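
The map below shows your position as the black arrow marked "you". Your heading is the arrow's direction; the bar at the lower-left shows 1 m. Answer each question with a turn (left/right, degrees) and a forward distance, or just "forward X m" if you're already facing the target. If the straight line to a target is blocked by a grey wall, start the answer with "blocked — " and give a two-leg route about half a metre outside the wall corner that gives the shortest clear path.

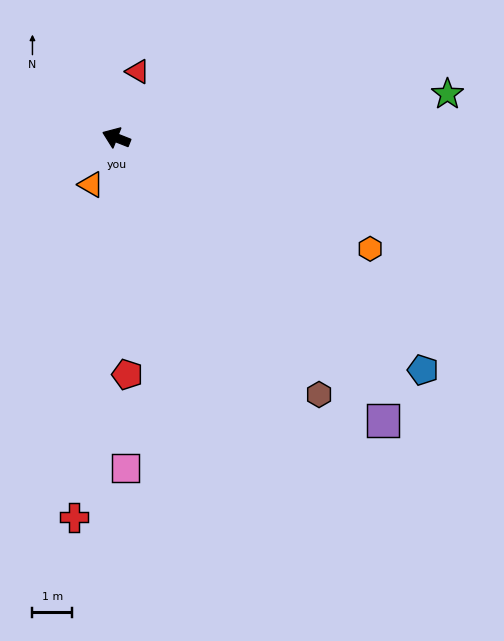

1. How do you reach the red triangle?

turn right 86°, forward 1.8 m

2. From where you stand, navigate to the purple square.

turn left 155°, forward 9.9 m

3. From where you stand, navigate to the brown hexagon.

turn left 150°, forward 8.3 m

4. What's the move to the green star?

turn right 151°, forward 8.5 m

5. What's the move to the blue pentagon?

turn left 164°, forward 9.8 m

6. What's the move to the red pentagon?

turn left 114°, forward 6.0 m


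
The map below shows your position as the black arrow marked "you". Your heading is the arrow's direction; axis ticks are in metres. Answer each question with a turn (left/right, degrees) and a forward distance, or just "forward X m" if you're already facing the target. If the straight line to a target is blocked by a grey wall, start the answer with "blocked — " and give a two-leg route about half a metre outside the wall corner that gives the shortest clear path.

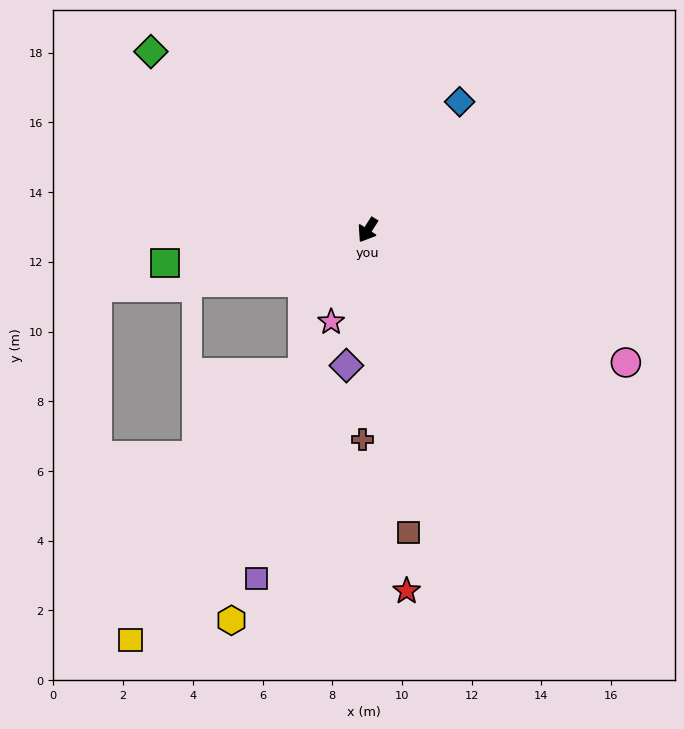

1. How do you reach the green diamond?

turn right 97°, forward 8.1 m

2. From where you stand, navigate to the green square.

turn right 48°, forward 5.9 m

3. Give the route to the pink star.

turn left 11°, forward 2.8 m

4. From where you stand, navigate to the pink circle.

turn left 96°, forward 8.3 m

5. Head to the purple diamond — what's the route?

turn left 24°, forward 3.9 m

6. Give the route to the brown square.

turn left 40°, forward 8.8 m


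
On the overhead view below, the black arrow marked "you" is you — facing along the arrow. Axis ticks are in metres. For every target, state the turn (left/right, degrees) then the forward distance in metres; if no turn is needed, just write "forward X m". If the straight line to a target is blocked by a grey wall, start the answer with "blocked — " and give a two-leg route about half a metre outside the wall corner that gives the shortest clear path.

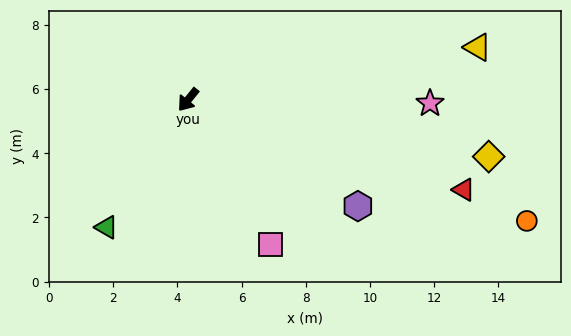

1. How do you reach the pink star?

turn left 128°, forward 7.5 m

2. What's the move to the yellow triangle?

turn left 139°, forward 9.2 m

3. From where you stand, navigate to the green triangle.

turn left 6°, forward 4.7 m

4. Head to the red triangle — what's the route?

turn left 111°, forward 9.0 m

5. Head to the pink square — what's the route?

turn left 69°, forward 5.2 m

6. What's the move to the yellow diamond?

turn left 118°, forward 9.5 m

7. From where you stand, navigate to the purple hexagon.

turn left 97°, forward 6.2 m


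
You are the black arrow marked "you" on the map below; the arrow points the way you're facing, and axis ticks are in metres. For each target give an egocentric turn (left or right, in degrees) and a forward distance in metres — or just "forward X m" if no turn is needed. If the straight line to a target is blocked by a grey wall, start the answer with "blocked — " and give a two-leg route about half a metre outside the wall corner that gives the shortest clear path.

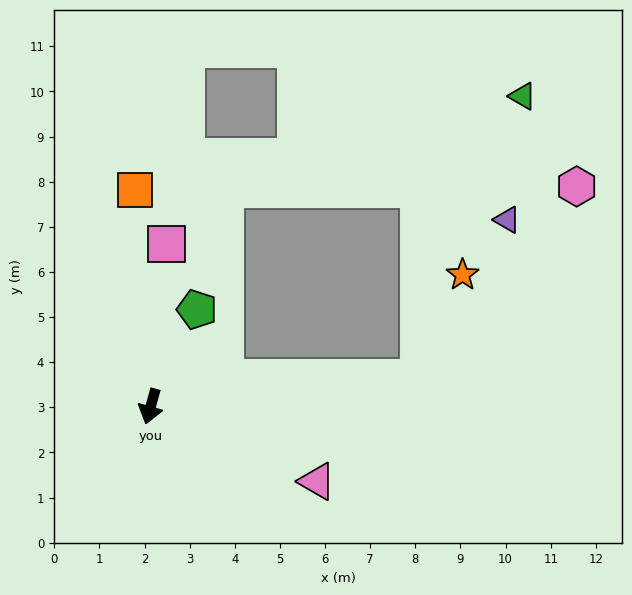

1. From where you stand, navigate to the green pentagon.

turn left 170°, forward 2.4 m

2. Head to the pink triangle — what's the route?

turn left 81°, forward 4.0 m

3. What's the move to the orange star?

blocked — turn left 111°, forward 6.0 m, then turn left 62°, forward 2.5 m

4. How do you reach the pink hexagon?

blocked — turn left 111°, forward 6.0 m, then turn left 45°, forward 5.5 m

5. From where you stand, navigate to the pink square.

turn right 170°, forward 3.6 m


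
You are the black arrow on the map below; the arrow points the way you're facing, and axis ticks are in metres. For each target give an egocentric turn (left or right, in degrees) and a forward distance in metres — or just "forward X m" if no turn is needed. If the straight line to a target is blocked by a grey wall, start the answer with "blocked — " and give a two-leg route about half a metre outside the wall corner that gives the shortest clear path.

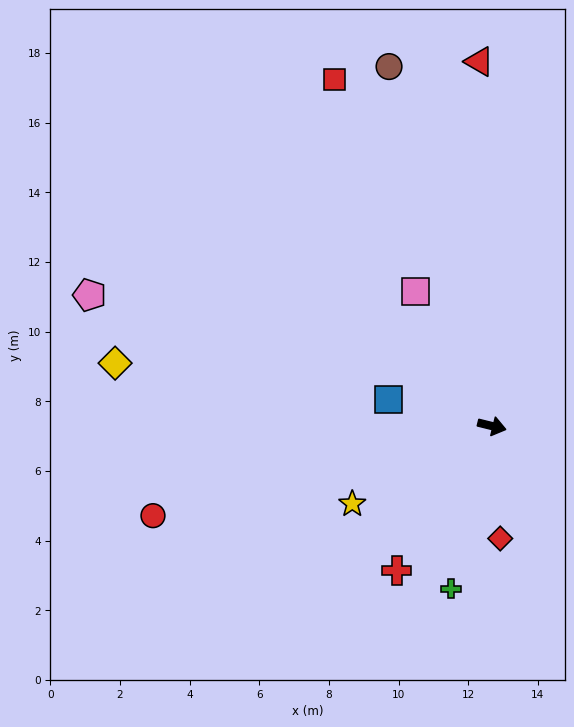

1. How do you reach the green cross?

turn right 90°, forward 4.8 m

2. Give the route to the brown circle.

turn left 120°, forward 10.7 m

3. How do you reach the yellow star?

turn right 137°, forward 4.6 m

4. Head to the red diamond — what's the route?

turn right 72°, forward 3.2 m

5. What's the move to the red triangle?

turn left 106°, forward 10.5 m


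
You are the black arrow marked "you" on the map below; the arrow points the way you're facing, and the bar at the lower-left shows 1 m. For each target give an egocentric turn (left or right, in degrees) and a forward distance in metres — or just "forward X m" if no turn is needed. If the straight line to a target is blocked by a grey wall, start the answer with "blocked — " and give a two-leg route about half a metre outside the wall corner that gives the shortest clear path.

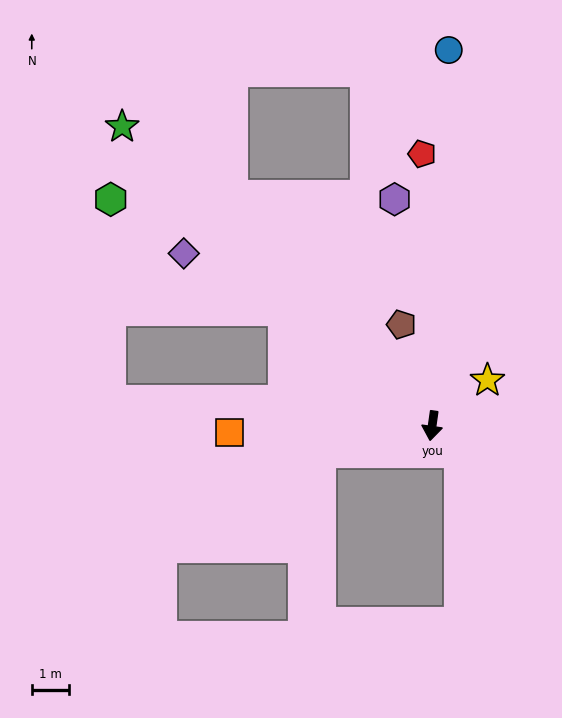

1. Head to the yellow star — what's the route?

turn left 137°, forward 1.9 m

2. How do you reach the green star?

turn right 126°, forward 11.6 m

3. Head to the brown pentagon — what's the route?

turn right 155°, forward 2.9 m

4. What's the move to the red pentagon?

turn right 170°, forward 7.3 m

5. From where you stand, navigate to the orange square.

turn right 80°, forward 5.5 m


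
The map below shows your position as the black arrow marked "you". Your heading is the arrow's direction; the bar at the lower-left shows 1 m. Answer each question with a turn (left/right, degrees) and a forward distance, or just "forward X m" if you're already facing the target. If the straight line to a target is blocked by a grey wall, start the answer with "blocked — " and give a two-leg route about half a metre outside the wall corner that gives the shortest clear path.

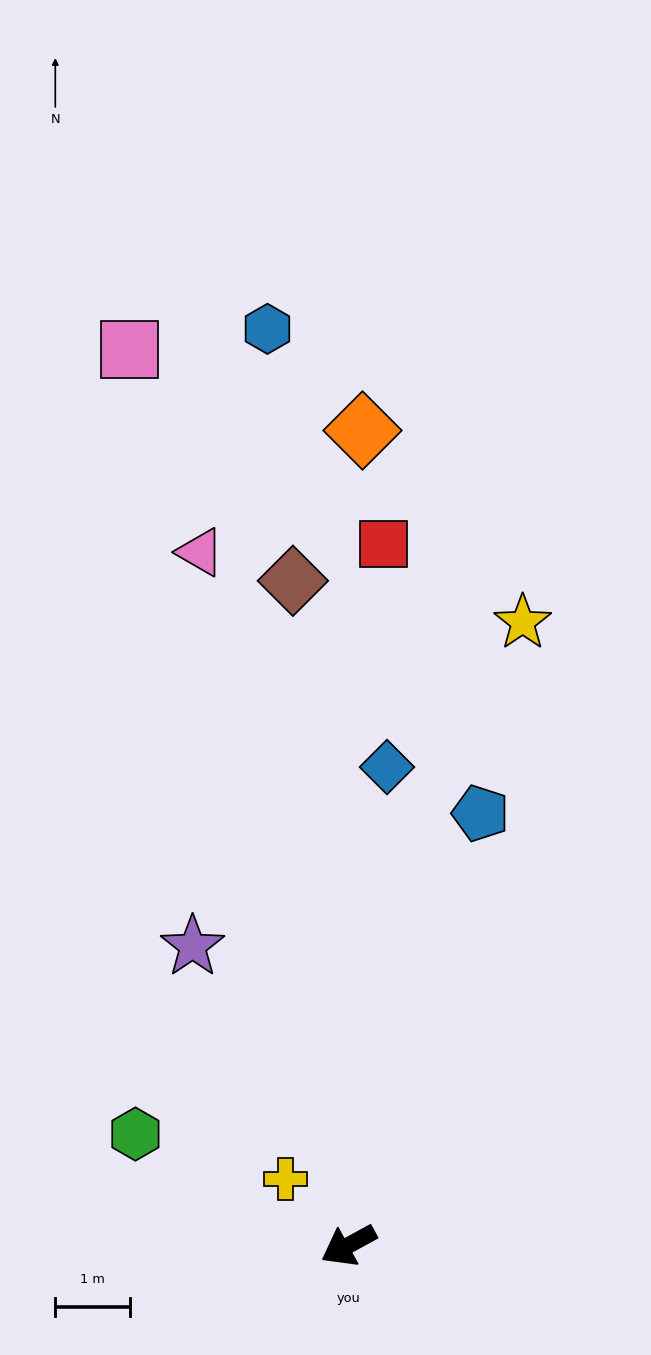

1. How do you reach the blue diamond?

turn right 123°, forward 6.4 m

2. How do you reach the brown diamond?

turn right 114°, forward 8.9 m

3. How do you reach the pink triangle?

turn right 107°, forward 9.4 m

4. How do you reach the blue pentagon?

turn right 136°, forward 6.0 m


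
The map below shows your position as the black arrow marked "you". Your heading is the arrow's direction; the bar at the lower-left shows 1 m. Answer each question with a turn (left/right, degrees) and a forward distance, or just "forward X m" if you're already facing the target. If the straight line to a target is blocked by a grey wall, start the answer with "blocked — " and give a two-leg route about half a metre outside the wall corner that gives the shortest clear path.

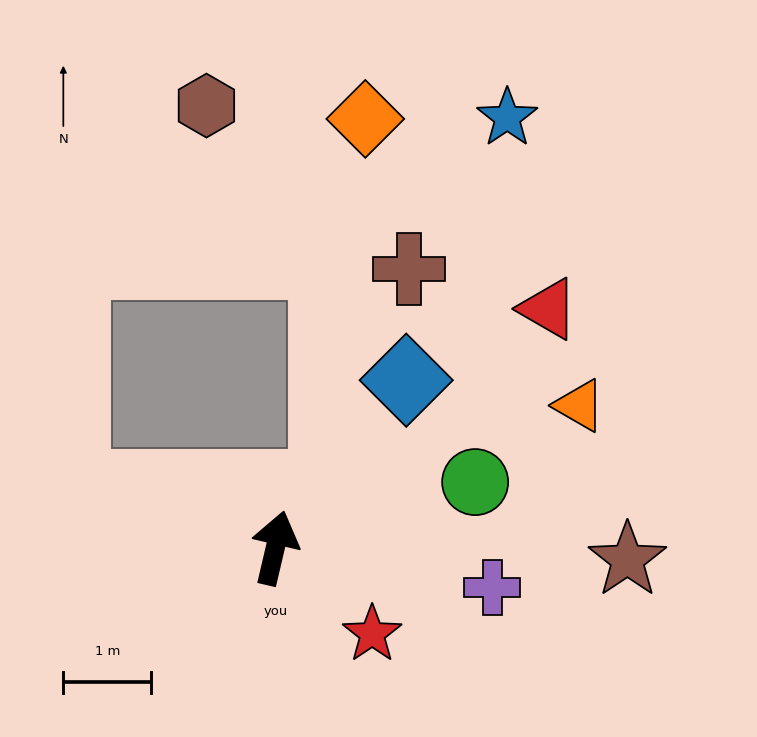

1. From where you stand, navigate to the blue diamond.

turn right 25°, forward 2.4 m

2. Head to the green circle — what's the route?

turn right 59°, forward 2.4 m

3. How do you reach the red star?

turn right 118°, forward 1.5 m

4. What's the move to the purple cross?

turn right 87°, forward 2.5 m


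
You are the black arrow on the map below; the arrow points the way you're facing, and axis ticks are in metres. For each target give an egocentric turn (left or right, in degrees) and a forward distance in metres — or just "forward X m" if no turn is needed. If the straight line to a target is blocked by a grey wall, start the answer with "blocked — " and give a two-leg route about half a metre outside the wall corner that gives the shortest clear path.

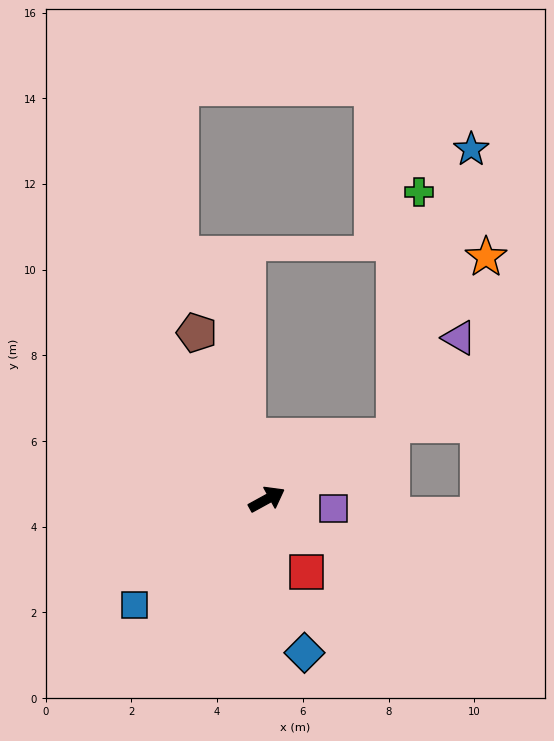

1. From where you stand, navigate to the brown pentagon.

turn left 84°, forward 4.2 m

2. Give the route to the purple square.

turn right 37°, forward 1.6 m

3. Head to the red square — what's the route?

turn right 90°, forward 1.9 m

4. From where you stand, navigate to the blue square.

turn right 170°, forward 4.0 m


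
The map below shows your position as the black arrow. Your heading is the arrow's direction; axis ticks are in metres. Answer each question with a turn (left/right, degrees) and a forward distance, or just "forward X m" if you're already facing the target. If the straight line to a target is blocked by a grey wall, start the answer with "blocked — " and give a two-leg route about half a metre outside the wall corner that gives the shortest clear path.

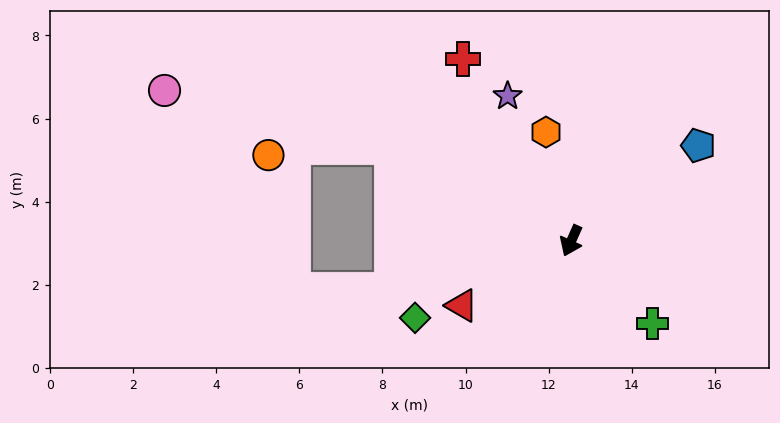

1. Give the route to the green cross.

turn left 68°, forward 2.8 m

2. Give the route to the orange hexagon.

turn right 143°, forward 2.7 m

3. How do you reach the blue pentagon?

turn left 151°, forward 3.8 m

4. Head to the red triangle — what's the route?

turn right 35°, forward 3.1 m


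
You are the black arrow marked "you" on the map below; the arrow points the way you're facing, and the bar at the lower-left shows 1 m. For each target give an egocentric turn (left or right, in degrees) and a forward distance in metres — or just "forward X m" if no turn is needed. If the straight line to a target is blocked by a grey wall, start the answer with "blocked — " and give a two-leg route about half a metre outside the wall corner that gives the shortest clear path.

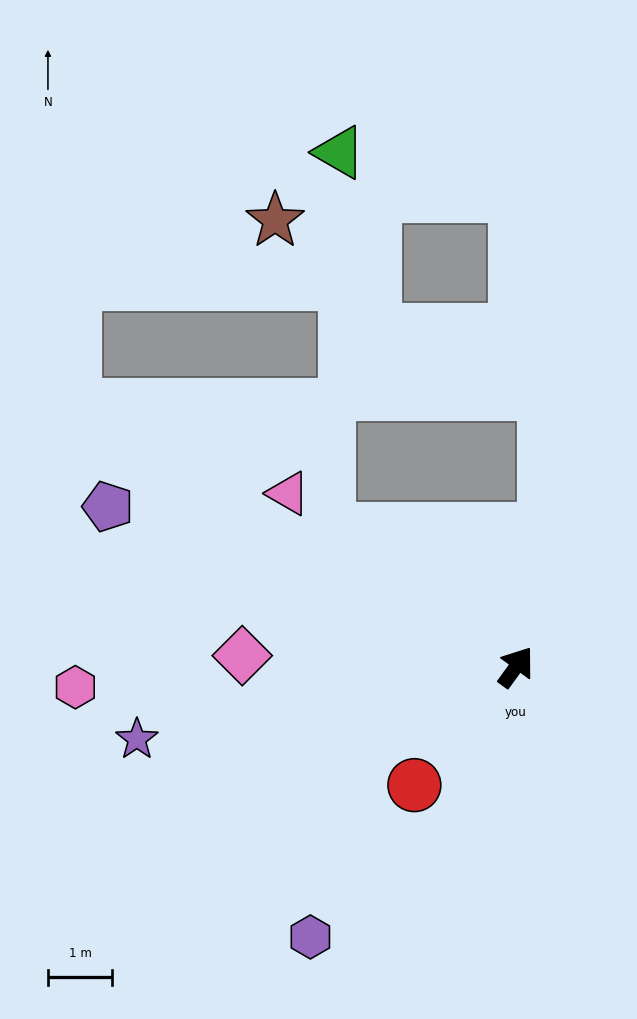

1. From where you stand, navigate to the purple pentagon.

turn left 104°, forward 6.8 m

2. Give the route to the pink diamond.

turn left 124°, forward 4.3 m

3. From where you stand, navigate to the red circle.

turn left 175°, forward 2.4 m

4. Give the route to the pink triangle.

turn left 89°, forward 4.5 m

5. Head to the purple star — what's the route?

turn left 137°, forward 6.0 m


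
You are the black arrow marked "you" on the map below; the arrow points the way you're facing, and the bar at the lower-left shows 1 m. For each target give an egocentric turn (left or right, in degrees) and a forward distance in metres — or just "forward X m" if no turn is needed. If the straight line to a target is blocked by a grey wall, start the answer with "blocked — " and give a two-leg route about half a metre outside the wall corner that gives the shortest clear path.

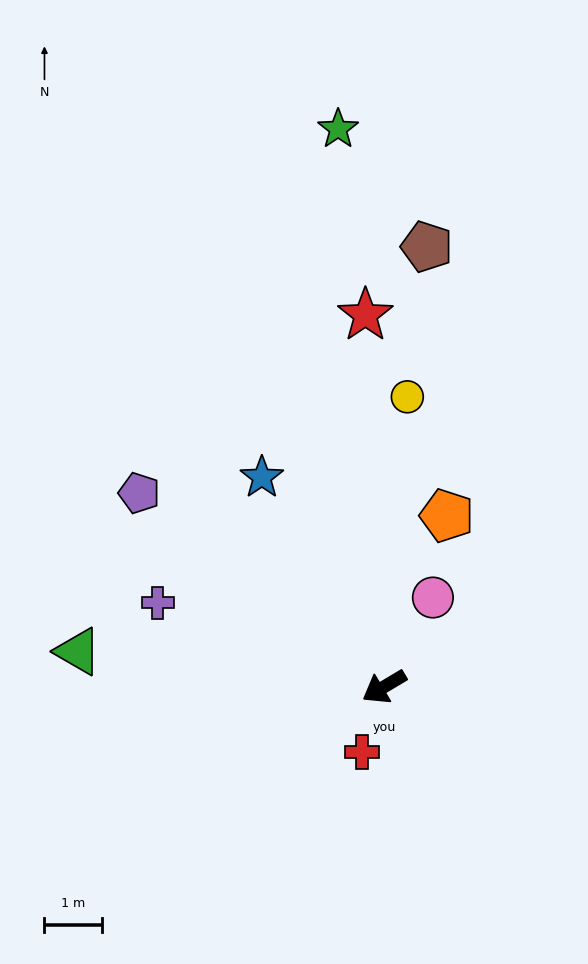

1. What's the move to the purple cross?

turn right 51°, forward 4.2 m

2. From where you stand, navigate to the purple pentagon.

turn right 69°, forward 5.5 m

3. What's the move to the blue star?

turn right 91°, forward 4.2 m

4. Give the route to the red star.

turn right 118°, forward 6.5 m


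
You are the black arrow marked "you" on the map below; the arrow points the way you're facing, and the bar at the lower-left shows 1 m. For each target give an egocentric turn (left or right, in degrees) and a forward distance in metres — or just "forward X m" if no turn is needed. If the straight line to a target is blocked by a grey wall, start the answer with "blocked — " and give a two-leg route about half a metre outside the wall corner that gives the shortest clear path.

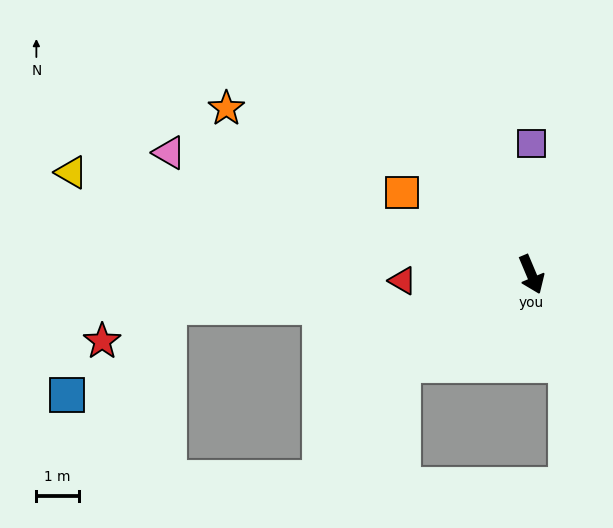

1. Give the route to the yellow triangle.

turn right 125°, forward 11.1 m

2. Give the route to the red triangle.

turn right 110°, forward 3.0 m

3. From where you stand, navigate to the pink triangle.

turn right 131°, forward 9.0 m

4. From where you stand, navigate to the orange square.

turn right 145°, forward 3.6 m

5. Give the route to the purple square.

turn left 157°, forward 3.1 m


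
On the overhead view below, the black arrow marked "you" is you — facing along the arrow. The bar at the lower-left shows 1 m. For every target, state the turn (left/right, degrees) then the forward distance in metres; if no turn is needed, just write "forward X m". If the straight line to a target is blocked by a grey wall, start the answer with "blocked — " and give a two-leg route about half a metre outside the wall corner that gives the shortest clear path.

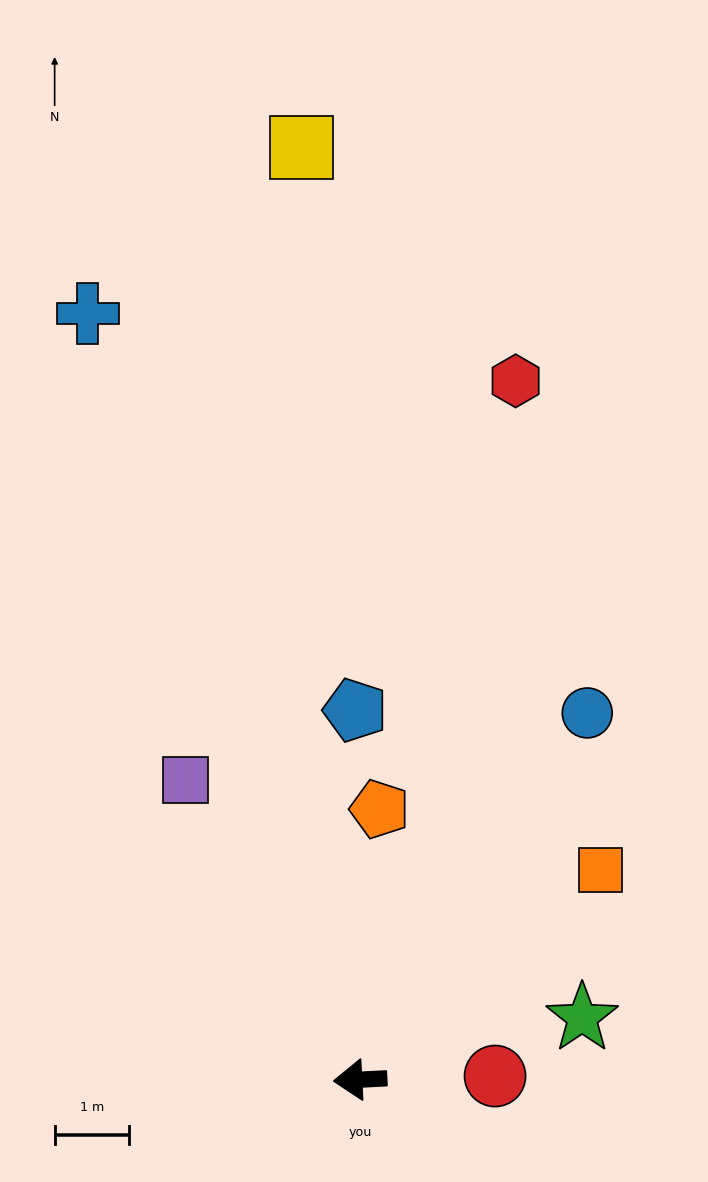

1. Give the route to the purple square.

turn right 63°, forward 4.7 m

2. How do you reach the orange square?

turn right 142°, forward 4.3 m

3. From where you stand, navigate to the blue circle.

turn right 125°, forward 5.8 m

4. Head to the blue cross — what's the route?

turn right 73°, forward 11.0 m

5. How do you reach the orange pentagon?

turn right 97°, forward 3.7 m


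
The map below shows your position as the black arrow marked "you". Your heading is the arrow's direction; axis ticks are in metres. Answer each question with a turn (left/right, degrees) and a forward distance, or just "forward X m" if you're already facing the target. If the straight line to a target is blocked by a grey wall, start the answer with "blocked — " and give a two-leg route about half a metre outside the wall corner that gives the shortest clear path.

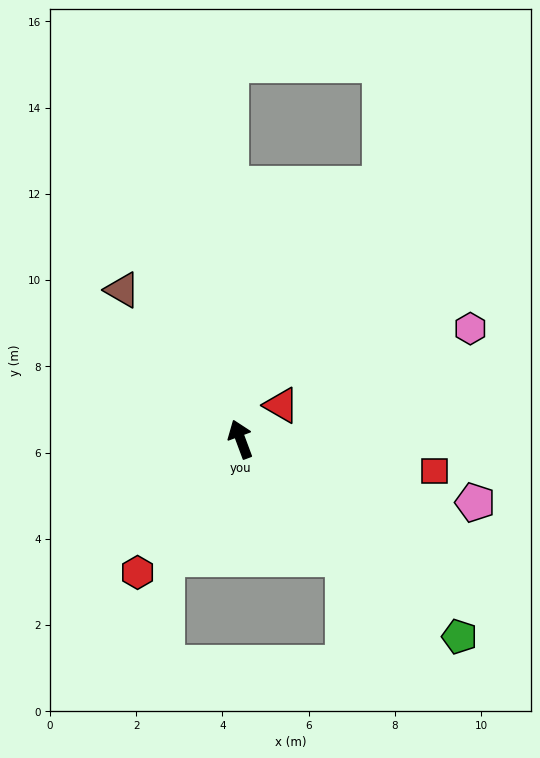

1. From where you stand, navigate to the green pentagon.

turn right 152°, forward 6.8 m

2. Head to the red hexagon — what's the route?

turn left 122°, forward 3.9 m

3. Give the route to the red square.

turn right 120°, forward 4.6 m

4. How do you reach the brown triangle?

turn left 18°, forward 4.4 m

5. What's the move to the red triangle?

turn right 71°, forward 1.2 m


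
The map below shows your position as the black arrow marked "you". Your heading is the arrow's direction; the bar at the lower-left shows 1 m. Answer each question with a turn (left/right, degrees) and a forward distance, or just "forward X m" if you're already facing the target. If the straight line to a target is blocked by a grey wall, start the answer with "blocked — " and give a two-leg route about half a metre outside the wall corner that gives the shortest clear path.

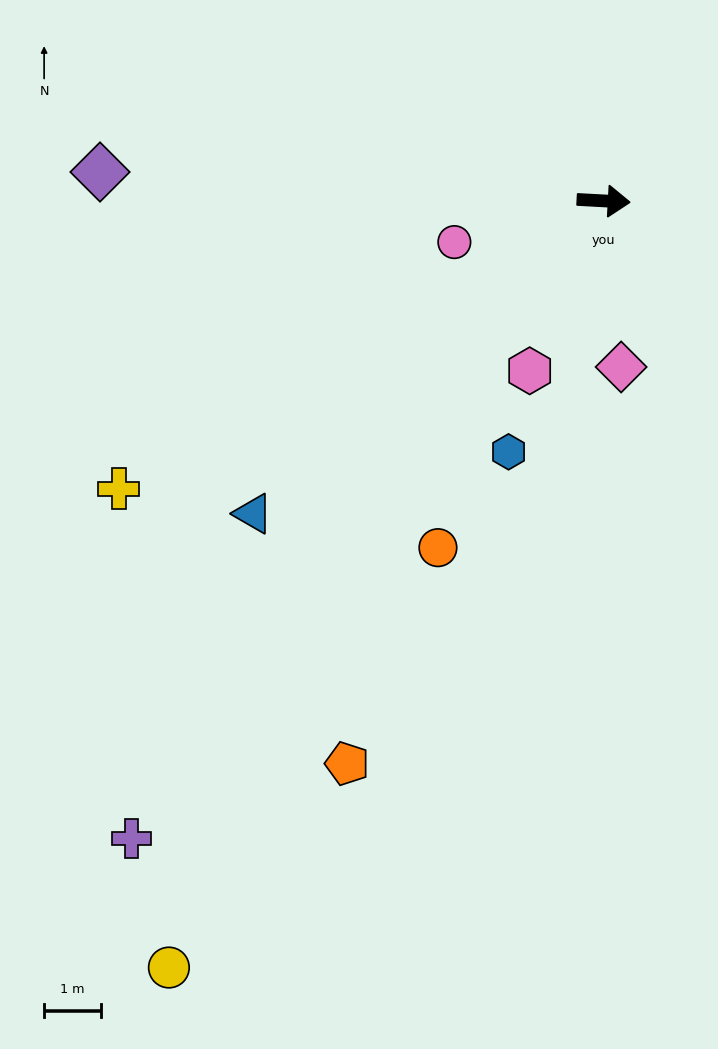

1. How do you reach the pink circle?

turn right 161°, forward 2.7 m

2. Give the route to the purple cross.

turn right 123°, forward 14.0 m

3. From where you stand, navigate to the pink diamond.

turn right 81°, forward 3.0 m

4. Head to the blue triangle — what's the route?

turn right 135°, forward 8.3 m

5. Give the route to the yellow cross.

turn right 146°, forward 10.0 m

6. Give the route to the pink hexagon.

turn right 110°, forward 3.3 m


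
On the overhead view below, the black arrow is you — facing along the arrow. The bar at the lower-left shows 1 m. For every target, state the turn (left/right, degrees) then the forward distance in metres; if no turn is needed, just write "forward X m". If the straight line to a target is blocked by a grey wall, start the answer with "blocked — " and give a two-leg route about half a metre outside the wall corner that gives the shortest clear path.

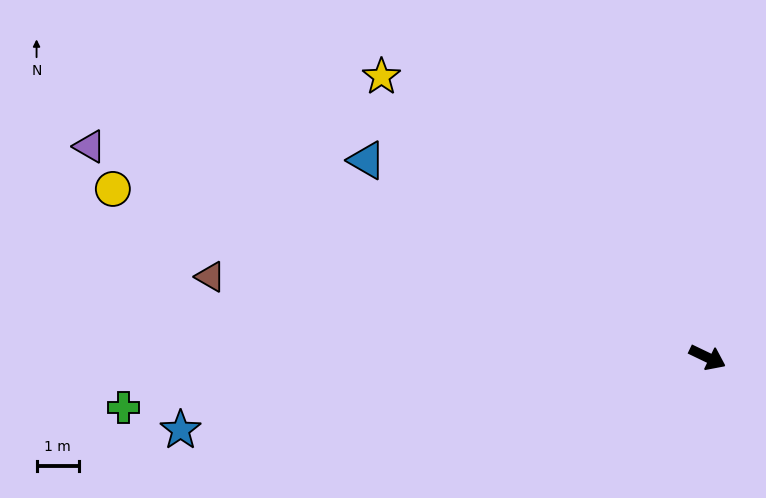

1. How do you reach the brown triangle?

turn right 164°, forward 11.9 m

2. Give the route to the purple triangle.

turn right 173°, forward 15.4 m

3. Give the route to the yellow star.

turn left 165°, forward 10.1 m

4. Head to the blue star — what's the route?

turn right 147°, forward 12.5 m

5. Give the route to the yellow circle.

turn right 170°, forward 14.6 m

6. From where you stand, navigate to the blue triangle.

turn left 176°, forward 9.3 m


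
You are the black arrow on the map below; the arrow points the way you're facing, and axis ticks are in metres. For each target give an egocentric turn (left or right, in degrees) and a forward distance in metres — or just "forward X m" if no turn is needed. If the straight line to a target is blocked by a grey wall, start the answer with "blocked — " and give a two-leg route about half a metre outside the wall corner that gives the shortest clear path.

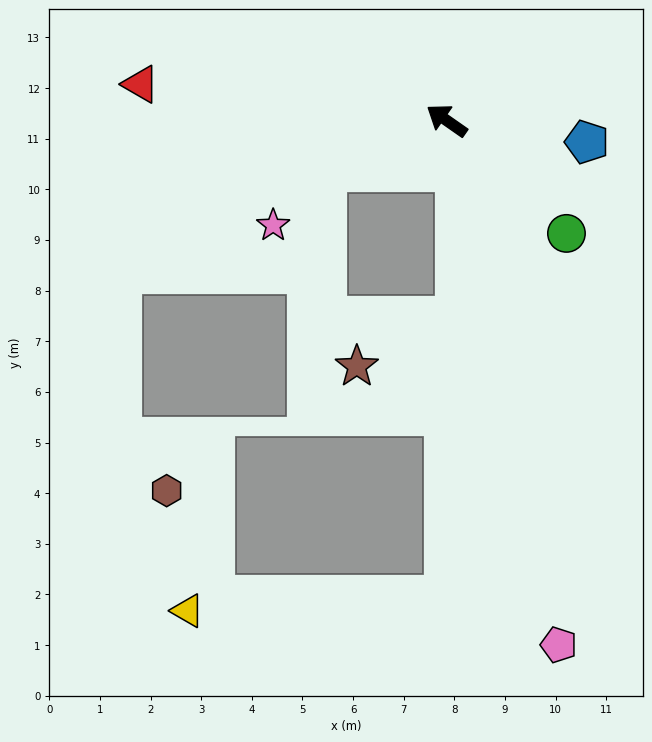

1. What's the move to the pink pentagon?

turn left 137°, forward 10.6 m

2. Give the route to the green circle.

turn left 172°, forward 3.3 m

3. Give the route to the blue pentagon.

turn right 154°, forward 2.8 m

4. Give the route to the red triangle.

turn left 28°, forward 6.1 m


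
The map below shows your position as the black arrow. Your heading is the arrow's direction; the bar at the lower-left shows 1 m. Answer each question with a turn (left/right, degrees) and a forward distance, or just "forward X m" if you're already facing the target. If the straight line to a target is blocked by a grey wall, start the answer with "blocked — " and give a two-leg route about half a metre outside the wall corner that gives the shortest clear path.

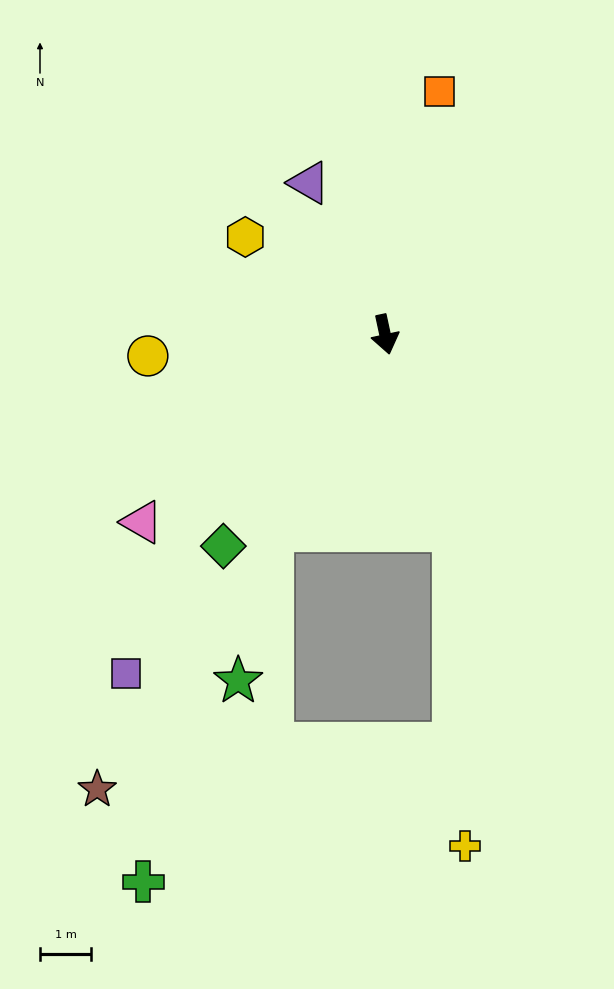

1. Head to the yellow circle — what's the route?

turn right 97°, forward 4.6 m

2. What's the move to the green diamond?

turn right 49°, forward 5.2 m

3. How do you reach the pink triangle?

turn right 64°, forward 6.0 m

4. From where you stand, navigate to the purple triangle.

turn right 166°, forward 3.3 m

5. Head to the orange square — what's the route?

turn left 155°, forward 4.8 m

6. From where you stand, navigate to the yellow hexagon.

turn right 137°, forward 3.3 m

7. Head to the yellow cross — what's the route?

blocked — turn left 7°, forward 4.0 m, then turn right 17°, forward 6.1 m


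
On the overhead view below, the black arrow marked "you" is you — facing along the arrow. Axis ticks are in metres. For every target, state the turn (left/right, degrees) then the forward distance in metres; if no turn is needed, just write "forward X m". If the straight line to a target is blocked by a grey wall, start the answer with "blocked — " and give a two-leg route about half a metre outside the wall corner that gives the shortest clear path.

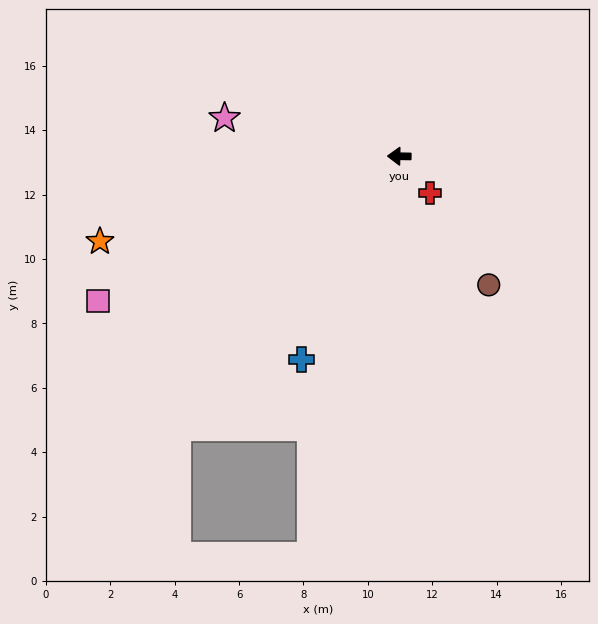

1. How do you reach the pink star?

turn right 11°, forward 5.6 m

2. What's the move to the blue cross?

turn left 65°, forward 7.0 m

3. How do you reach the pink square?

turn left 27°, forward 10.4 m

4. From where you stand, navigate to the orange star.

turn left 17°, forward 9.7 m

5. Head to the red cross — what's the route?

turn left 131°, forward 1.5 m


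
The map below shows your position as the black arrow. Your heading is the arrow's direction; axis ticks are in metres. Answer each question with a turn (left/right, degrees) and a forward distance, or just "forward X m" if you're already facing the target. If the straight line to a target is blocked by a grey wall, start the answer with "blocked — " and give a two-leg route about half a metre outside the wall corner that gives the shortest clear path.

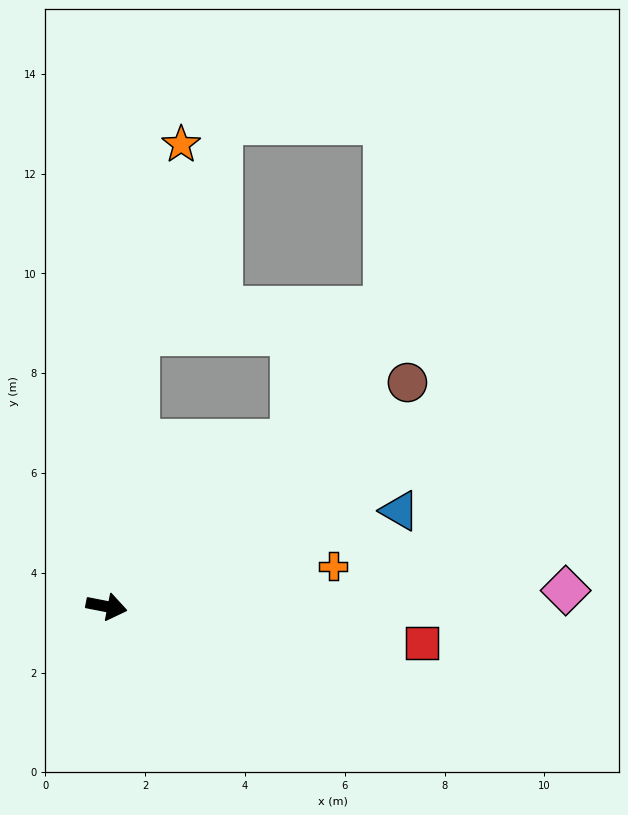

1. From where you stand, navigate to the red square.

turn left 4°, forward 6.4 m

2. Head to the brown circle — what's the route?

turn left 48°, forward 7.5 m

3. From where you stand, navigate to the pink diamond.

turn left 13°, forward 9.2 m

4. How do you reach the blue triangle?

turn left 29°, forward 6.2 m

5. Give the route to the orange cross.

turn left 21°, forward 4.6 m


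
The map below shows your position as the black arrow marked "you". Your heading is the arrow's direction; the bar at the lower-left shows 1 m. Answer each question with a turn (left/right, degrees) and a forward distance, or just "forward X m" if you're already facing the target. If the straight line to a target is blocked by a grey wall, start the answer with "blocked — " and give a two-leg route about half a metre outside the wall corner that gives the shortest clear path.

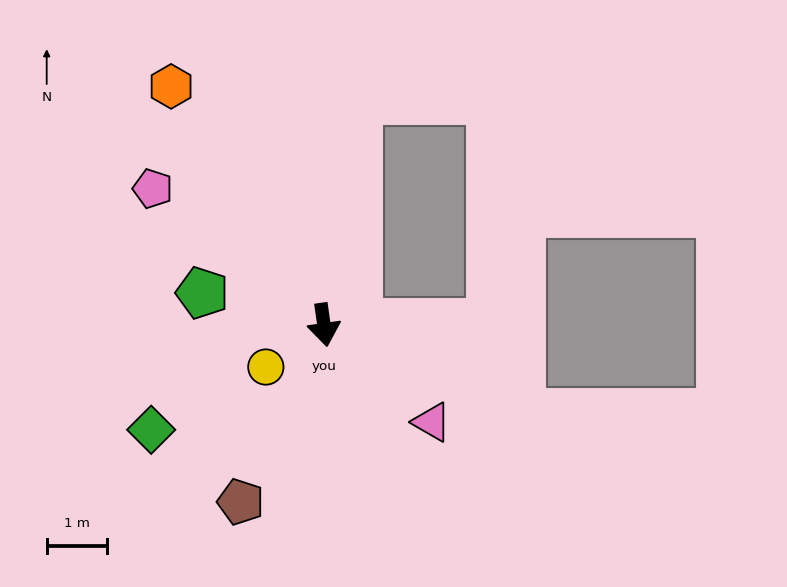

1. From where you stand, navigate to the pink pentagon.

turn right 137°, forward 3.7 m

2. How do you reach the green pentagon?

turn right 113°, forward 2.1 m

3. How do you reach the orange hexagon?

turn right 155°, forward 4.7 m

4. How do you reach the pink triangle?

turn left 40°, forward 2.4 m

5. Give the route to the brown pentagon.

turn right 33°, forward 3.3 m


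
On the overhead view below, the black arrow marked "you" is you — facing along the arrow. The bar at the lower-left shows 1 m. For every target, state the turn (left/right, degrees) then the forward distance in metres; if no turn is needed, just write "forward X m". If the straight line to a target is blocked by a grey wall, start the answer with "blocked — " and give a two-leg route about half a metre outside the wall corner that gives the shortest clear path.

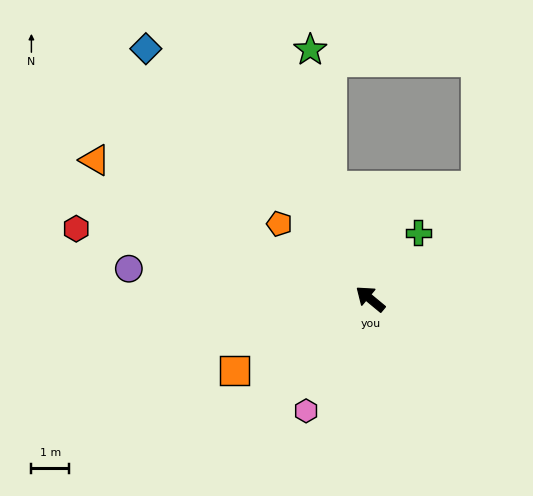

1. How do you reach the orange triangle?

turn left 13°, forward 8.2 m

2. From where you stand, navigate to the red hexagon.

turn left 26°, forward 8.0 m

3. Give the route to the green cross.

turn right 86°, forward 2.2 m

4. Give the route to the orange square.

turn left 67°, forward 4.1 m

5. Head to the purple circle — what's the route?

turn left 32°, forward 6.5 m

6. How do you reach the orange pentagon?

forward 3.1 m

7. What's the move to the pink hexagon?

turn left 100°, forward 3.4 m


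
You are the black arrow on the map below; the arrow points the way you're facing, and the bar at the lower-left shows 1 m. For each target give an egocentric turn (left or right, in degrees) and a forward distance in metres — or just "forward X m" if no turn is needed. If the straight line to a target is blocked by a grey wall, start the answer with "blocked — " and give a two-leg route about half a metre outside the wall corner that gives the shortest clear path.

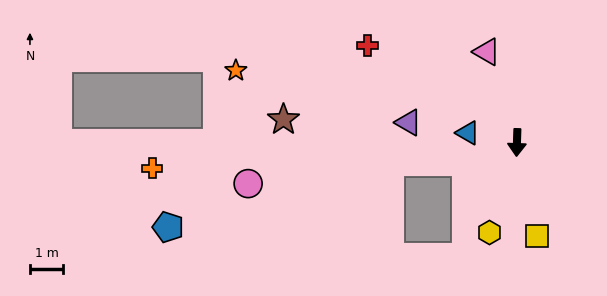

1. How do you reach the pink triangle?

turn right 160°, forward 2.9 m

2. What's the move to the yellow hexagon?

turn right 15°, forward 2.8 m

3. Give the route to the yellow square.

turn left 14°, forward 2.9 m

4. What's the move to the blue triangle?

turn right 99°, forward 1.5 m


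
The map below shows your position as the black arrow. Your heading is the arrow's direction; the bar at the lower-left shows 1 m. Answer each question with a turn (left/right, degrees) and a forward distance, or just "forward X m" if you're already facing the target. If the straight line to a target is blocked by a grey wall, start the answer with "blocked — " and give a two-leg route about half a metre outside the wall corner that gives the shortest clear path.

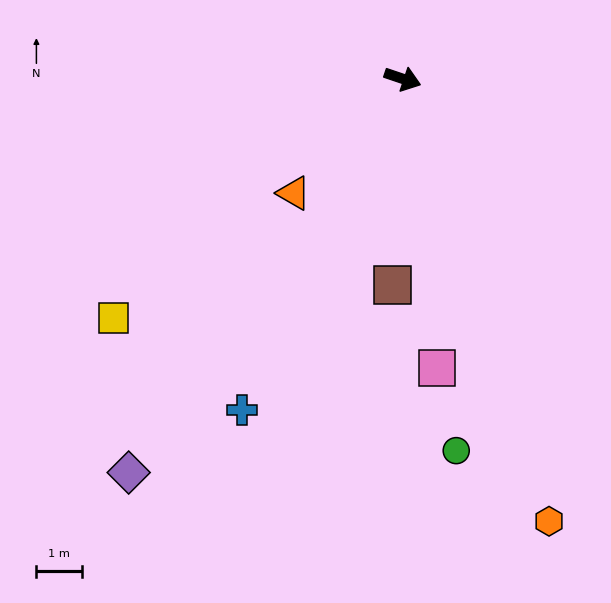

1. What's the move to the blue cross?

turn right 97°, forward 8.1 m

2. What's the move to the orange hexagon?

turn right 53°, forward 10.2 m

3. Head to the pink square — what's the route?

turn right 65°, forward 6.4 m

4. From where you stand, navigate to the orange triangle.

turn right 115°, forward 3.5 m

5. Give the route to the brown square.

turn right 74°, forward 4.5 m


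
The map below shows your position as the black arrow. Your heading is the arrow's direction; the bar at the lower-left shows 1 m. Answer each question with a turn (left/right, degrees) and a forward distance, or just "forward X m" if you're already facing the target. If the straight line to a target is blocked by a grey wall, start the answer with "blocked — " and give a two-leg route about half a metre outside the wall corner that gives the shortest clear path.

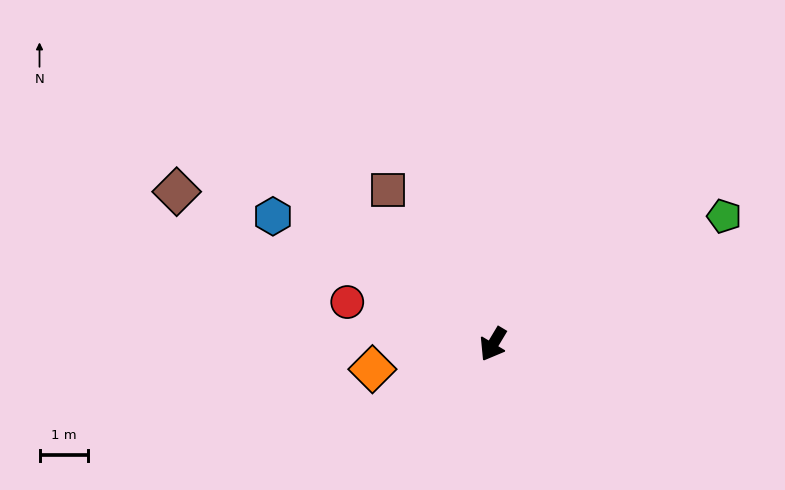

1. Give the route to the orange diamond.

turn right 47°, forward 2.6 m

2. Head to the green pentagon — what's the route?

turn left 150°, forward 5.5 m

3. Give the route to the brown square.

turn right 115°, forward 3.9 m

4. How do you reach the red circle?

turn right 75°, forward 3.2 m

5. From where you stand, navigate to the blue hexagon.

turn right 89°, forward 5.3 m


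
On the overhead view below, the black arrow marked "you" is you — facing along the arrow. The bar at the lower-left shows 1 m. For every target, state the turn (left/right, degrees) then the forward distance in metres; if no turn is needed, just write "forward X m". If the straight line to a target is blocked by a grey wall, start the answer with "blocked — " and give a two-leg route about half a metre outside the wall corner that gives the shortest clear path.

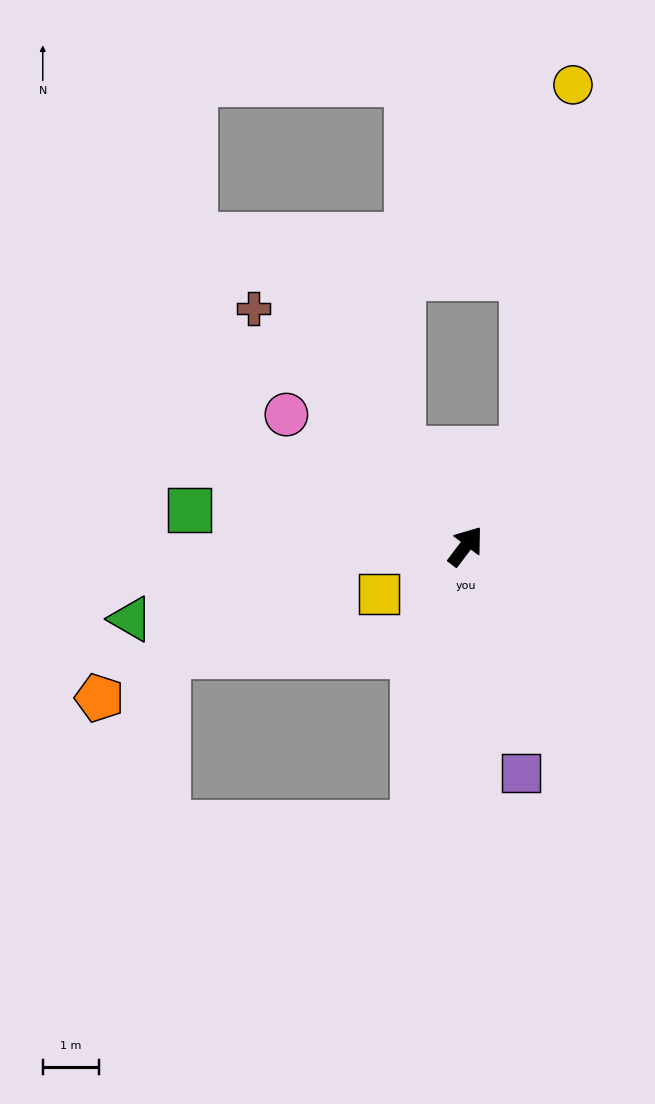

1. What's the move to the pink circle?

turn left 91°, forward 3.9 m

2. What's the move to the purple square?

turn right 129°, forward 4.1 m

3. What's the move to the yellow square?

turn left 156°, forward 1.8 m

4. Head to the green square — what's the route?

turn left 120°, forward 4.9 m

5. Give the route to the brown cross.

turn left 79°, forward 5.6 m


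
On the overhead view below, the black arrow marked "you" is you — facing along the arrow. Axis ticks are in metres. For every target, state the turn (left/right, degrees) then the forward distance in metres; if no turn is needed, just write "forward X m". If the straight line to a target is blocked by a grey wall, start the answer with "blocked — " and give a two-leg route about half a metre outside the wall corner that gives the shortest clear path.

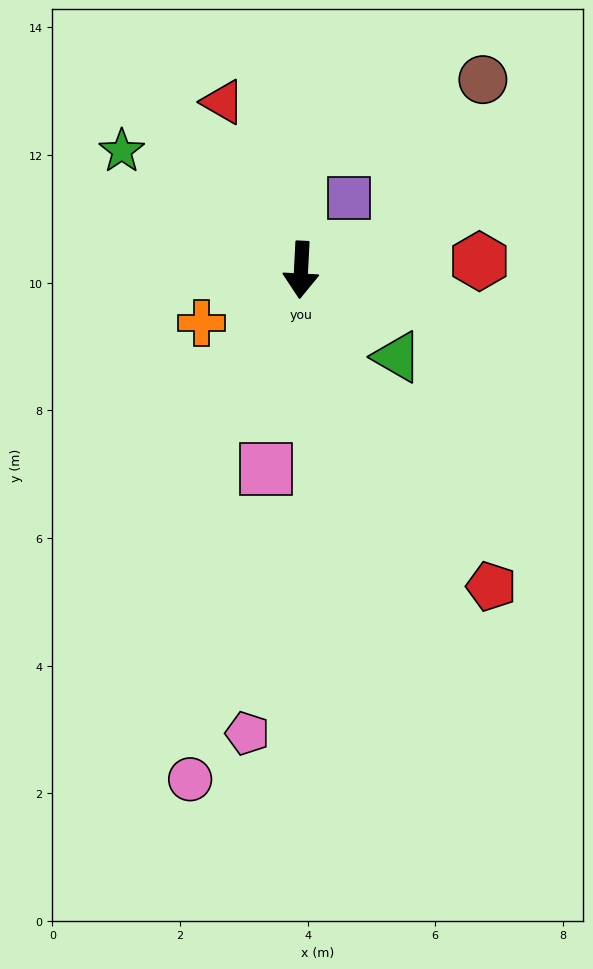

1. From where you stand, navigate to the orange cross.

turn right 59°, forward 1.8 m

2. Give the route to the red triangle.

turn right 152°, forward 2.9 m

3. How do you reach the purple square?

turn left 149°, forward 1.4 m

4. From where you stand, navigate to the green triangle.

turn left 51°, forward 2.0 m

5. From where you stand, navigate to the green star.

turn right 121°, forward 3.4 m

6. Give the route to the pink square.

turn right 7°, forward 3.2 m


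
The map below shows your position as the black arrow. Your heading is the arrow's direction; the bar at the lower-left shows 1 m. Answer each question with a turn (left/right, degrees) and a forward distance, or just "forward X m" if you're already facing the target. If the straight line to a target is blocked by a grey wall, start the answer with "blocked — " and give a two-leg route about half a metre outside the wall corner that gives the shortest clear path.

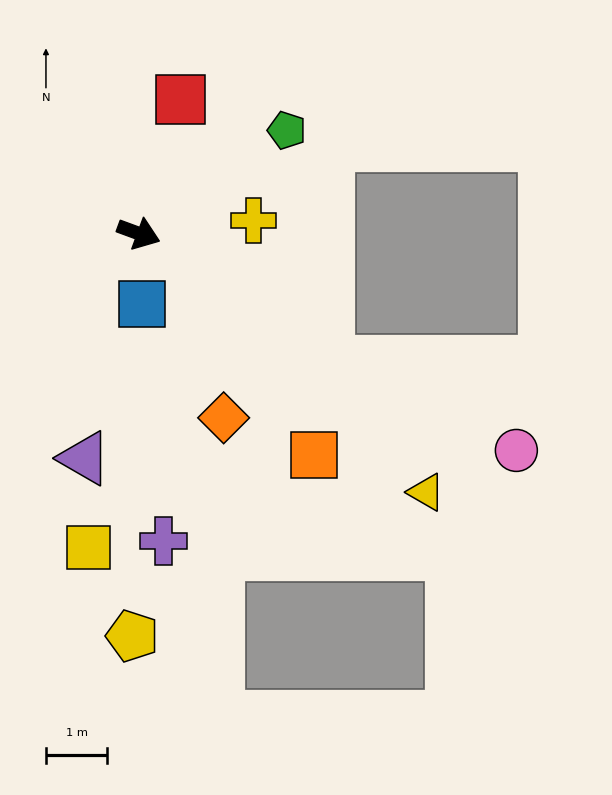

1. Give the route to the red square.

turn left 93°, forward 2.3 m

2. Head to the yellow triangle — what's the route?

turn right 22°, forward 6.3 m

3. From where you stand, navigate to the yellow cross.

turn left 27°, forward 1.9 m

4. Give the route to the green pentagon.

turn left 55°, forward 2.9 m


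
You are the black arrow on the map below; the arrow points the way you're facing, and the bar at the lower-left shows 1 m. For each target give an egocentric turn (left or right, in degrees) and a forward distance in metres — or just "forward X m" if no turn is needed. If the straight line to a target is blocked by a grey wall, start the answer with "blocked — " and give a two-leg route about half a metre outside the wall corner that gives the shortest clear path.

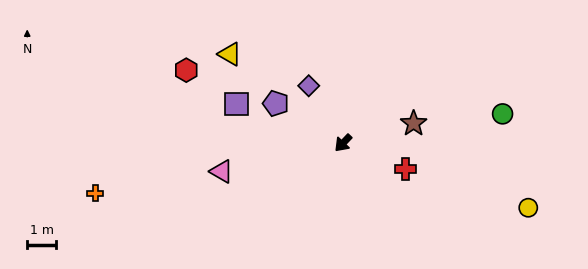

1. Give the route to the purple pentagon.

turn right 77°, forward 2.7 m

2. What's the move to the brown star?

turn left 149°, forward 2.6 m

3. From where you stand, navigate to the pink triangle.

turn right 33°, forward 4.4 m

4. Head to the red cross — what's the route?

turn left 111°, forward 2.4 m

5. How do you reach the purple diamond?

turn right 106°, forward 2.3 m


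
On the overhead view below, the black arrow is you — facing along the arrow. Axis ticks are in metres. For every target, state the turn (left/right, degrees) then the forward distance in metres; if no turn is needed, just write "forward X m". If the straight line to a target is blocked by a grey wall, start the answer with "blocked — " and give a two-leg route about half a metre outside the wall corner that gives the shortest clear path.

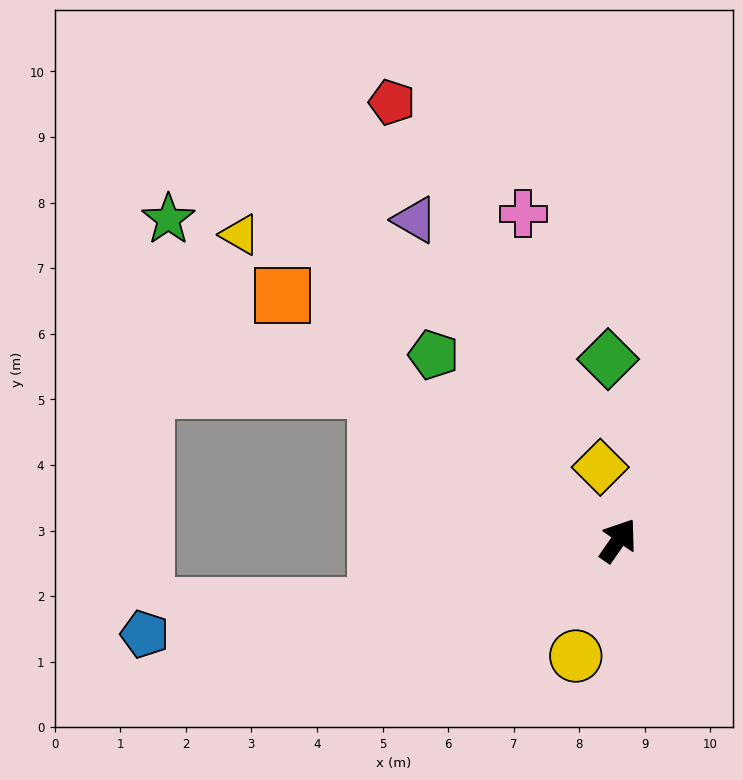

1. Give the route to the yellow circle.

turn right 165°, forward 1.9 m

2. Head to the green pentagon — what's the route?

turn left 80°, forward 4.0 m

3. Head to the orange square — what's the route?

turn left 89°, forward 6.3 m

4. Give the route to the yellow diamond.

turn left 49°, forward 1.1 m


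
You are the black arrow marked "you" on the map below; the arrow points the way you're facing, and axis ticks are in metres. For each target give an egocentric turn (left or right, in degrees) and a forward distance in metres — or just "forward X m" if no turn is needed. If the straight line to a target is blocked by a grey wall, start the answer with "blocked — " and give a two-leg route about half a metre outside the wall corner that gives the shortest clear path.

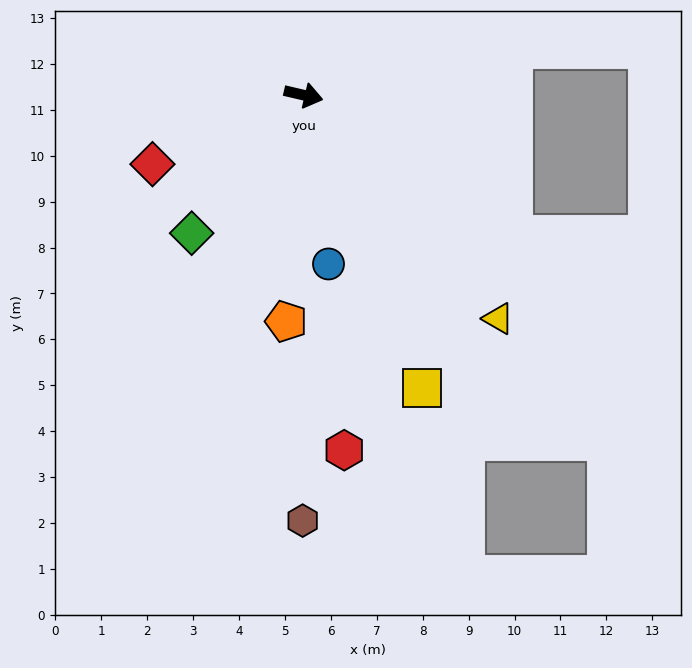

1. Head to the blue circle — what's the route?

turn right 68°, forward 3.7 m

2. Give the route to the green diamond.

turn right 116°, forward 3.9 m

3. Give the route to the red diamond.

turn right 142°, forward 3.6 m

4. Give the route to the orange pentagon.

turn right 81°, forward 4.9 m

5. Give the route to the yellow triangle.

turn right 36°, forward 6.5 m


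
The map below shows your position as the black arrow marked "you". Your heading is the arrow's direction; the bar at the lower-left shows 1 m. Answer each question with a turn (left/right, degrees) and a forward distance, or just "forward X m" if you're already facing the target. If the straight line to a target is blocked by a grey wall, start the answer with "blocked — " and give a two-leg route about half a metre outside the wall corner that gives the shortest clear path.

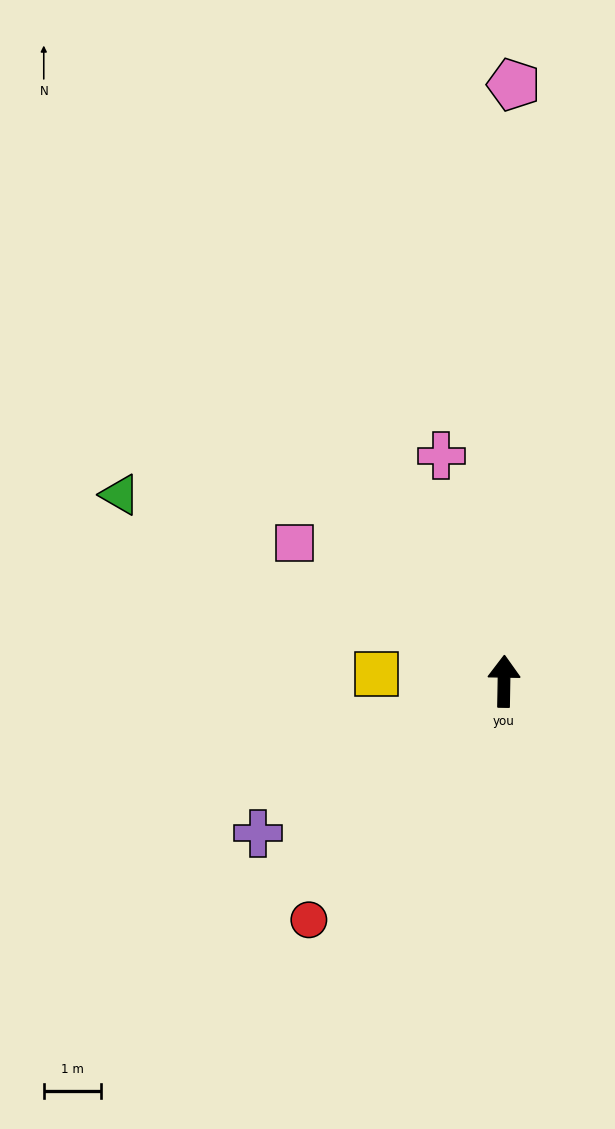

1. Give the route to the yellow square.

turn left 88°, forward 2.2 m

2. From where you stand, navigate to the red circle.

turn left 142°, forward 5.4 m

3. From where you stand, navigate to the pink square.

turn left 58°, forward 4.4 m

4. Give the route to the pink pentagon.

forward 10.4 m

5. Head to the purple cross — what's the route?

turn left 123°, forward 5.1 m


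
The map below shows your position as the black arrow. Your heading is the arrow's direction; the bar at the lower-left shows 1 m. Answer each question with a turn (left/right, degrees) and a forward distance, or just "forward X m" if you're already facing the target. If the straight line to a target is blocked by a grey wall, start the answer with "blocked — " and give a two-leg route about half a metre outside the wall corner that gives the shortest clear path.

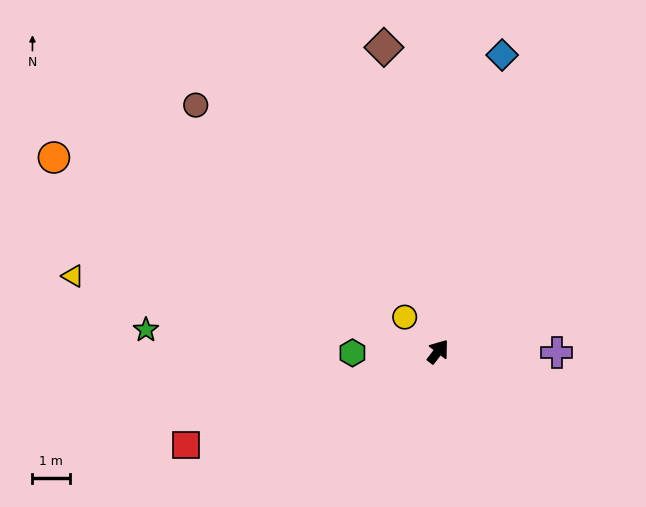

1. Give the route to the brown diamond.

turn left 48°, forward 8.2 m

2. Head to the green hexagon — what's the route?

turn left 128°, forward 2.3 m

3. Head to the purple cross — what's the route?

turn right 53°, forward 3.2 m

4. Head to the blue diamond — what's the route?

turn left 25°, forward 8.1 m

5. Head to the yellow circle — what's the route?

turn left 82°, forward 1.3 m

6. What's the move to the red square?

turn left 148°, forward 7.2 m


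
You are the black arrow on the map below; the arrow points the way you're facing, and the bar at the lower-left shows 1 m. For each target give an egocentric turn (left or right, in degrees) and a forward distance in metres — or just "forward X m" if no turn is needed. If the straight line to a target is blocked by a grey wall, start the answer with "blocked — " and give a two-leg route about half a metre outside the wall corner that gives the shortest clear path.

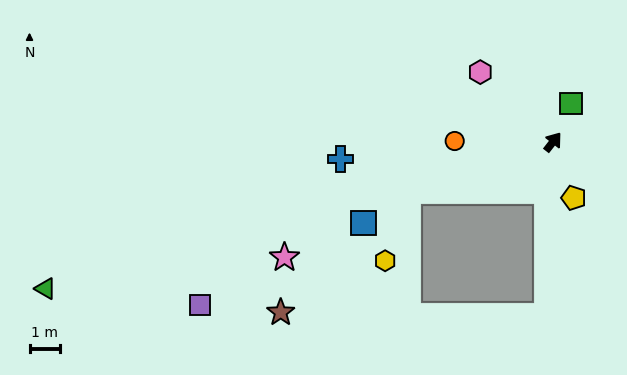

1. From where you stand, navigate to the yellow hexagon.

blocked — turn left 147°, forward 5.0 m, then turn left 53°, forward 2.4 m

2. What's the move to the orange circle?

turn left 127°, forward 3.2 m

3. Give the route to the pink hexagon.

turn left 84°, forward 3.3 m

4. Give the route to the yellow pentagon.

turn right 122°, forward 2.0 m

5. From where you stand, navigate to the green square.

turn left 13°, forward 1.4 m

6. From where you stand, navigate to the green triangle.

turn left 144°, forward 17.3 m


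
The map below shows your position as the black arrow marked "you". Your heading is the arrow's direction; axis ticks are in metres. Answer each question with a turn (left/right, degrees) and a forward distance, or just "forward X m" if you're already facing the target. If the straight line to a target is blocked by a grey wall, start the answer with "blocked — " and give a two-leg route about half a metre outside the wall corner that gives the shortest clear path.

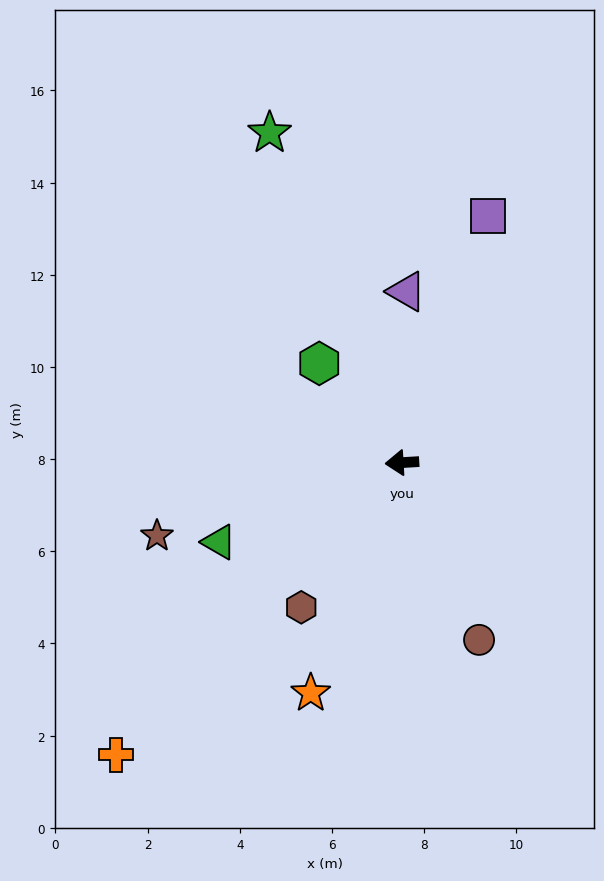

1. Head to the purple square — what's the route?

turn right 113°, forward 5.7 m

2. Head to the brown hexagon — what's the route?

turn left 52°, forward 3.8 m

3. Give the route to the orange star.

turn left 65°, forward 5.4 m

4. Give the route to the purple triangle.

turn right 95°, forward 3.7 m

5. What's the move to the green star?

turn right 72°, forward 7.7 m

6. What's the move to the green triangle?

turn left 20°, forward 4.3 m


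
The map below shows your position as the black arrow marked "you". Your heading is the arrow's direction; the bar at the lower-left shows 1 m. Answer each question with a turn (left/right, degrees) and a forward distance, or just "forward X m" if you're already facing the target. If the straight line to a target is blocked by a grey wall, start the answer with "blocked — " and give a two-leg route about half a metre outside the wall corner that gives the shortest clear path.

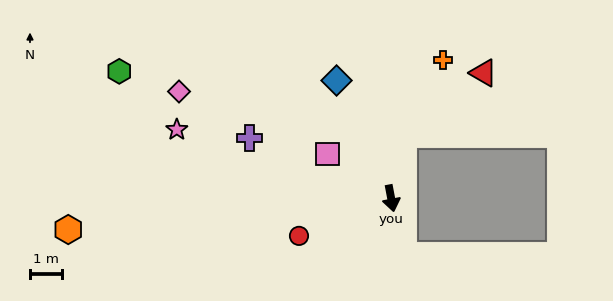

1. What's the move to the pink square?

turn right 136°, forward 2.4 m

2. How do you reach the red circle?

turn right 79°, forward 3.1 m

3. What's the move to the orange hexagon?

turn right 95°, forward 10.1 m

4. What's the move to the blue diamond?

turn right 166°, forward 4.1 m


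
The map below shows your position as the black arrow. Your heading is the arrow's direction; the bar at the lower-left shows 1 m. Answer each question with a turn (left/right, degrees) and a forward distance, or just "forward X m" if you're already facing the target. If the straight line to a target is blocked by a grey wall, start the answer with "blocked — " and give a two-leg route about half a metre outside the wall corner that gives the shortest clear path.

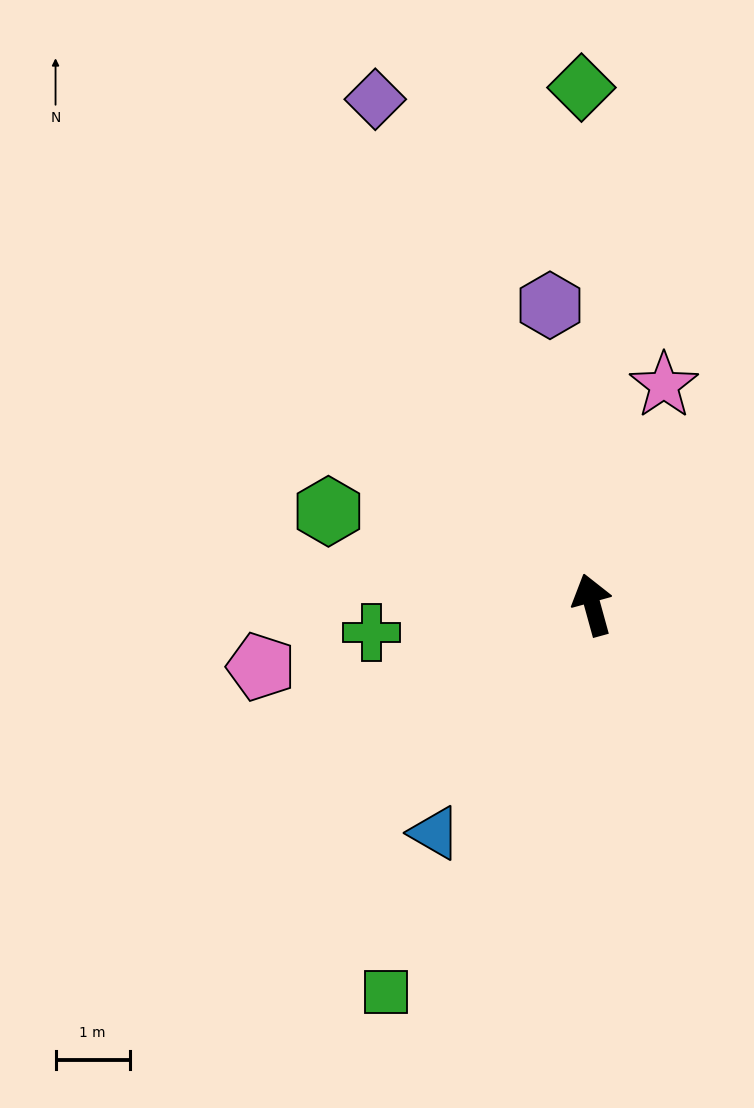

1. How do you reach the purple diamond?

turn left 8°, forward 7.4 m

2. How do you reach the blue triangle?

turn left 130°, forward 3.7 m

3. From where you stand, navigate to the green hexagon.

turn left 55°, forward 3.8 m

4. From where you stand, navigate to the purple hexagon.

turn right 7°, forward 4.1 m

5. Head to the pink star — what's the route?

turn right 33°, forward 3.1 m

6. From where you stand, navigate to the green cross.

turn left 82°, forward 3.0 m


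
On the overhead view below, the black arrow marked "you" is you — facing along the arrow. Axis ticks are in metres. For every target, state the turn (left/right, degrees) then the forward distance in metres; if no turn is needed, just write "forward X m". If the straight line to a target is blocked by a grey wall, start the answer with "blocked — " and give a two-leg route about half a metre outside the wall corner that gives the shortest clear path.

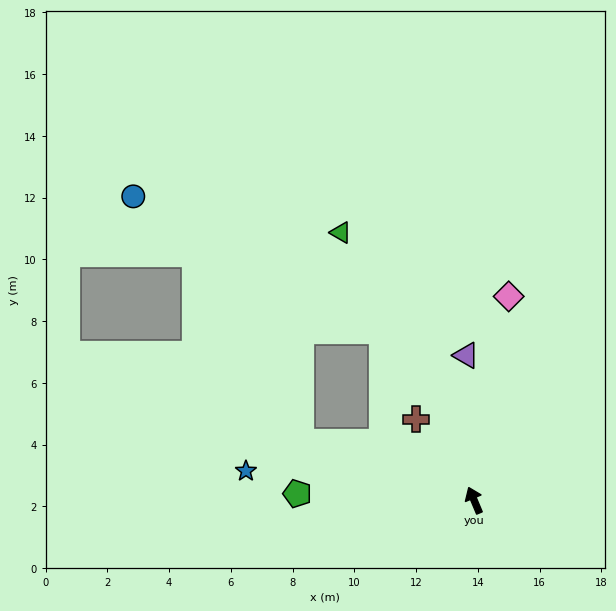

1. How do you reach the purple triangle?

turn right 20°, forward 4.7 m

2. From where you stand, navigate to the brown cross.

turn left 13°, forward 3.2 m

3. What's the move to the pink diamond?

turn right 32°, forward 6.7 m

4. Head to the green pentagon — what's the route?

turn left 65°, forward 5.7 m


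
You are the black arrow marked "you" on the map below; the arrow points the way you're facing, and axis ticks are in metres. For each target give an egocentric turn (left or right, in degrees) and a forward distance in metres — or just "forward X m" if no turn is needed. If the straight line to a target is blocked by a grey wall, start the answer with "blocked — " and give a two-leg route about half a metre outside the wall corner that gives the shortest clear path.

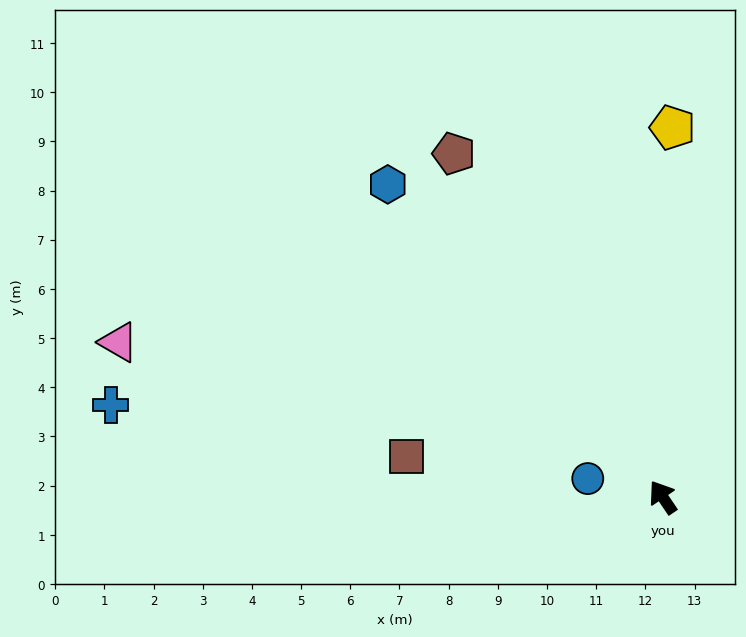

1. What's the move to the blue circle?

turn left 42°, forward 1.6 m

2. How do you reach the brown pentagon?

turn right 3°, forward 8.2 m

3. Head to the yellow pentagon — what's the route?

turn right 36°, forward 7.5 m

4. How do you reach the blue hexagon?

turn left 7°, forward 8.5 m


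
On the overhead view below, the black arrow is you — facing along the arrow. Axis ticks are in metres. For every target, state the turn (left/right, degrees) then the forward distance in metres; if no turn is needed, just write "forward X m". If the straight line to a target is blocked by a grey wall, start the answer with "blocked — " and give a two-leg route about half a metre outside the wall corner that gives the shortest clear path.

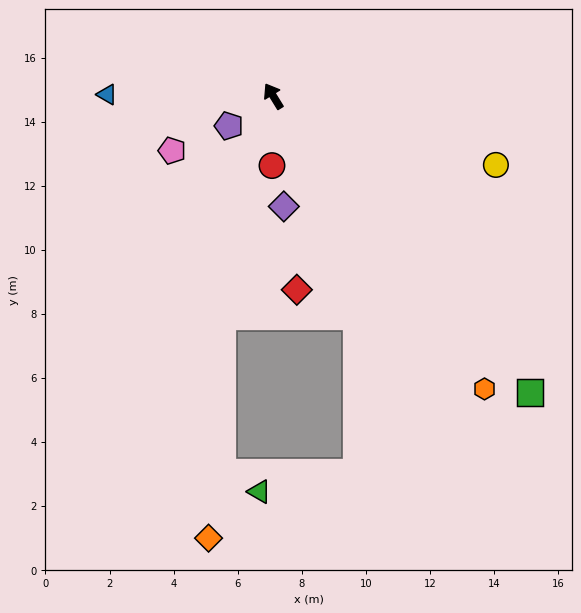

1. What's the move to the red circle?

turn left 147°, forward 2.2 m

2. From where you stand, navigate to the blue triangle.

turn left 58°, forward 5.2 m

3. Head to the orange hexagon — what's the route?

turn right 176°, forward 11.3 m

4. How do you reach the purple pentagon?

turn left 92°, forward 1.7 m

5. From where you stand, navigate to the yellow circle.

turn right 139°, forward 7.3 m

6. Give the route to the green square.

turn right 171°, forward 12.2 m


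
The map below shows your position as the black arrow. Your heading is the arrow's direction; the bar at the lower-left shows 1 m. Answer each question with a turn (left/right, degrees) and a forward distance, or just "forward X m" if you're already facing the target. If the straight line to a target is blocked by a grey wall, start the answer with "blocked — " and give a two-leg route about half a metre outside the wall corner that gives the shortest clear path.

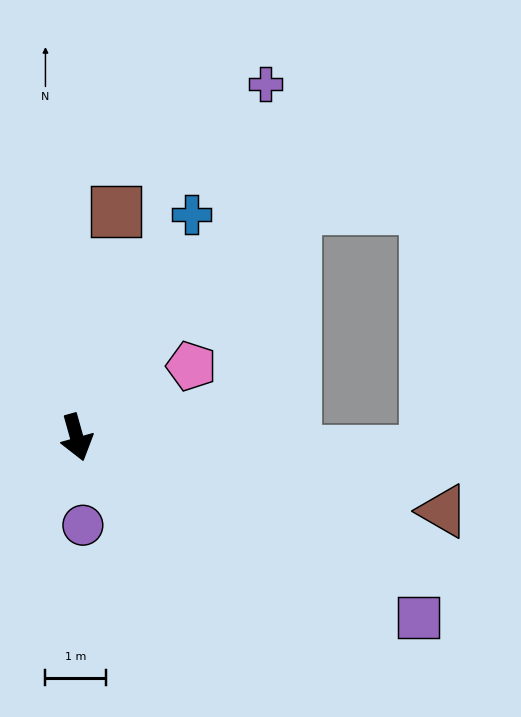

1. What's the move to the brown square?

turn left 154°, forward 3.8 m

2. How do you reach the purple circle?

turn right 12°, forward 1.4 m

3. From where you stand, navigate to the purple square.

turn left 47°, forward 6.3 m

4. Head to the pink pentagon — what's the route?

turn left 106°, forward 2.2 m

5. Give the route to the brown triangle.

turn left 63°, forward 6.1 m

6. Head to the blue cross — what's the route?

turn left 137°, forward 4.1 m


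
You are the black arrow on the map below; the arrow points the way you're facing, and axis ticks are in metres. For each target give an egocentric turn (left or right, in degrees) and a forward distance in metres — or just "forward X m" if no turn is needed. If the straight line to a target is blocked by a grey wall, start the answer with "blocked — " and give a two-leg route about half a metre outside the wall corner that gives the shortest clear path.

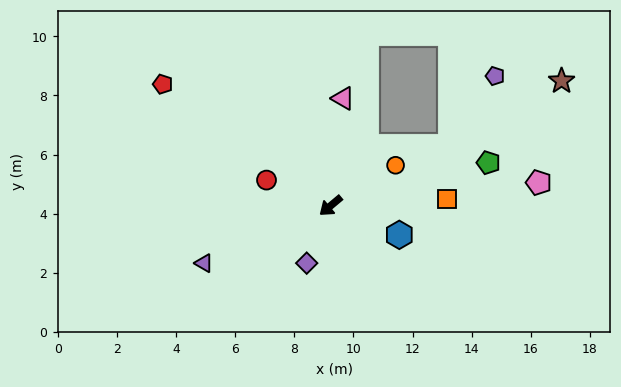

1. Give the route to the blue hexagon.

turn left 117°, forward 2.5 m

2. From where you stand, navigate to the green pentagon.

turn left 155°, forward 5.5 m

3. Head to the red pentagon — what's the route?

turn right 76°, forward 7.0 m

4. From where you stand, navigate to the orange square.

turn left 143°, forward 3.9 m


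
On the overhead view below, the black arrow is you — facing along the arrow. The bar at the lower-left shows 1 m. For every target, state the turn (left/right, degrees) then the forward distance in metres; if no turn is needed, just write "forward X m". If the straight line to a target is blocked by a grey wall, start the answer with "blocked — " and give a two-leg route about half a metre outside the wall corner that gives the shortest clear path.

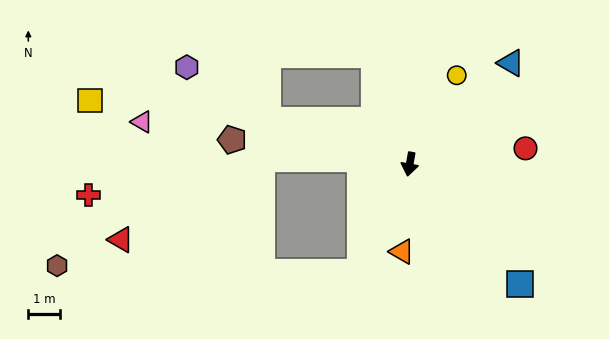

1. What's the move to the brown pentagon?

turn right 88°, forward 5.7 m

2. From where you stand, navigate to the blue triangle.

turn left 145°, forward 4.5 m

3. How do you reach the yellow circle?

turn left 162°, forward 3.2 m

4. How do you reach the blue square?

turn left 53°, forward 5.1 m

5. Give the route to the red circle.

turn left 108°, forward 3.7 m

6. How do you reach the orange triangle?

turn left 5°, forward 2.8 m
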